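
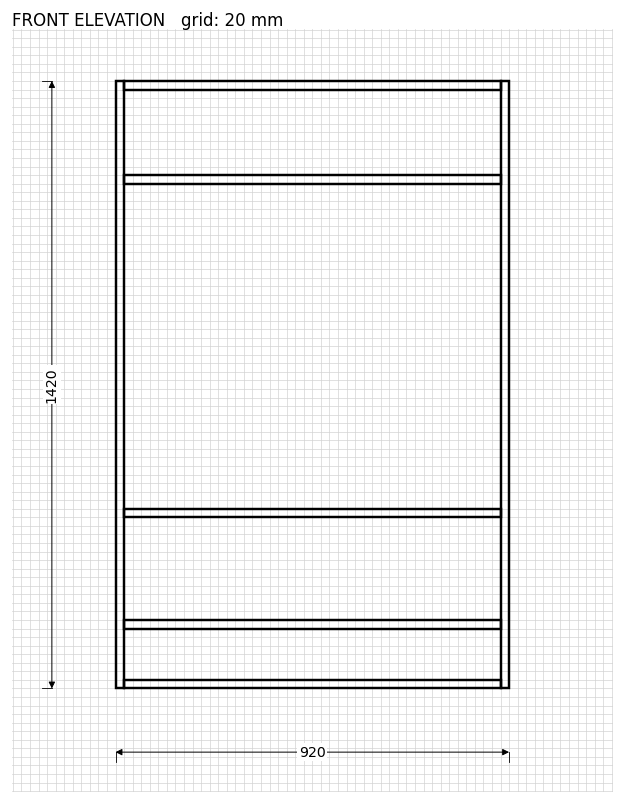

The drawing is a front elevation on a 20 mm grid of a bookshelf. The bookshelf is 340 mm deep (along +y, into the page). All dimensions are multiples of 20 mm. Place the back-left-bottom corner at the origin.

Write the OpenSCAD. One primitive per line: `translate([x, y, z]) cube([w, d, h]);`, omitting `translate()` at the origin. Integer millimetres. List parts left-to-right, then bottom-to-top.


cube([20, 340, 1420]);
translate([20, 0, 0]) cube([880, 340, 20]);
translate([20, 0, 140]) cube([880, 340, 20]);
translate([20, 0, 400]) cube([880, 340, 20]);
translate([20, 0, 1180]) cube([880, 340, 20]);
translate([20, 0, 1400]) cube([880, 340, 20]);
translate([900, 0, 0]) cube([20, 340, 1420]);


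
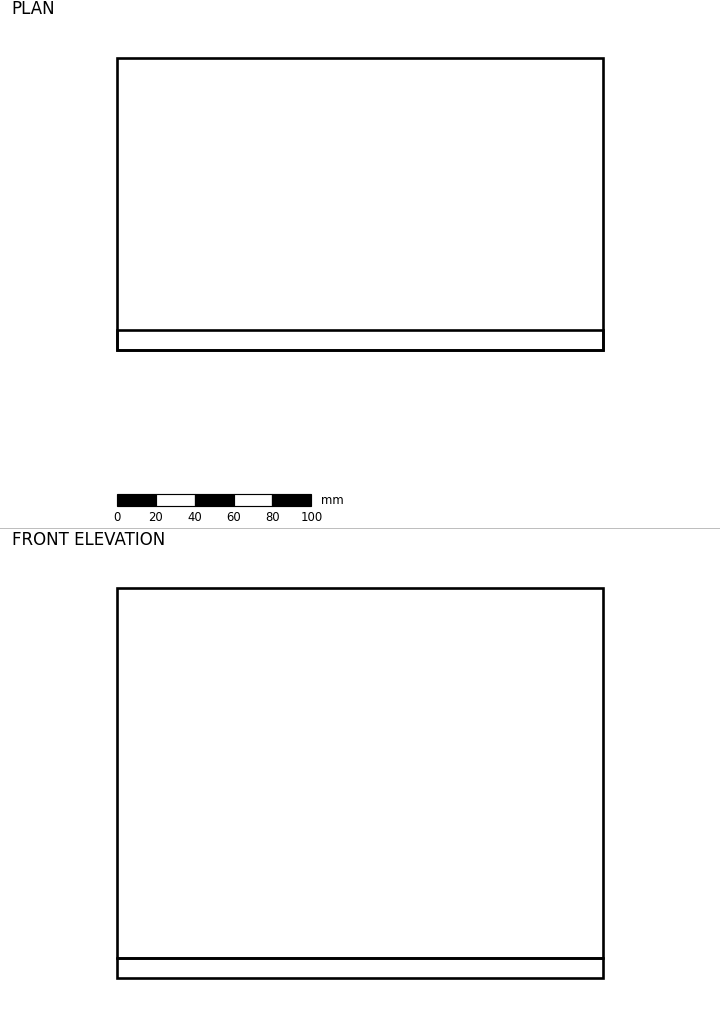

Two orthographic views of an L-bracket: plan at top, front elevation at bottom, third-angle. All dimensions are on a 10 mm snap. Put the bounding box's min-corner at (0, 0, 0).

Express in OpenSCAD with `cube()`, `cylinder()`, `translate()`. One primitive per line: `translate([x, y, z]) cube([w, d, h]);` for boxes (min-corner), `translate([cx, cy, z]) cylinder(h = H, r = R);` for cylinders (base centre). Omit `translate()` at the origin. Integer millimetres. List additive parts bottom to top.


cube([250, 150, 10]);
translate([0, 0, 10]) cube([250, 10, 190]);


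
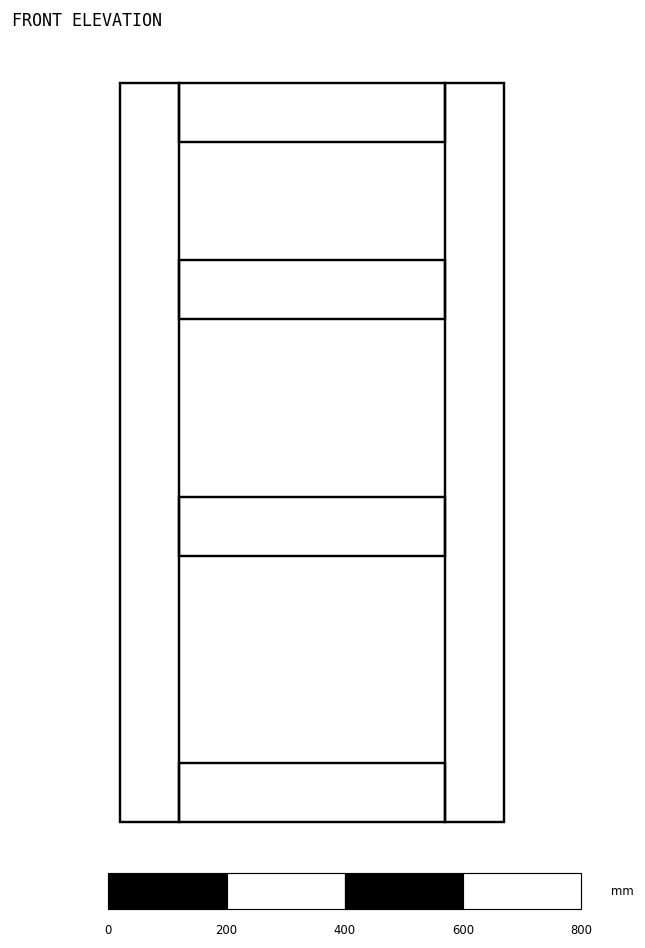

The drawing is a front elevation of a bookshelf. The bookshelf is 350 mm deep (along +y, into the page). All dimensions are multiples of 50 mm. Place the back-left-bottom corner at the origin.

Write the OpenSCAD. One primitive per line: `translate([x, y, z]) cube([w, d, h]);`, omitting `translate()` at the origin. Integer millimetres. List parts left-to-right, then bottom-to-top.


cube([100, 350, 1250]);
translate([100, 0, 0]) cube([450, 350, 100]);
translate([100, 0, 450]) cube([450, 350, 100]);
translate([100, 0, 850]) cube([450, 350, 100]);
translate([100, 0, 1150]) cube([450, 350, 100]);
translate([550, 0, 0]) cube([100, 350, 1250]);


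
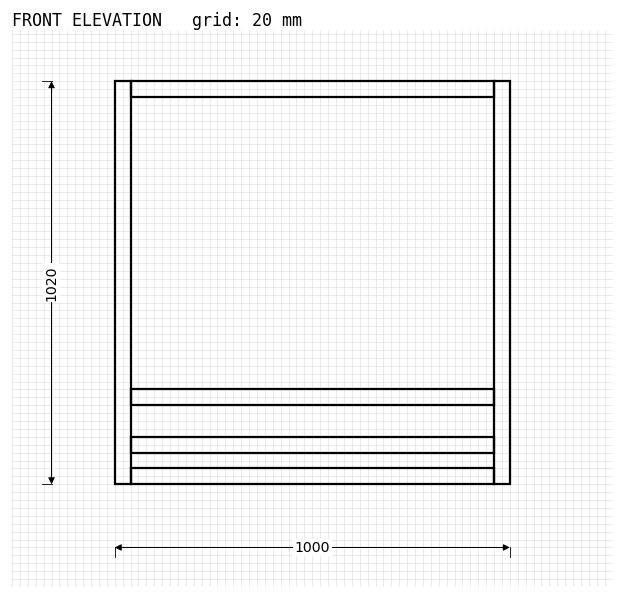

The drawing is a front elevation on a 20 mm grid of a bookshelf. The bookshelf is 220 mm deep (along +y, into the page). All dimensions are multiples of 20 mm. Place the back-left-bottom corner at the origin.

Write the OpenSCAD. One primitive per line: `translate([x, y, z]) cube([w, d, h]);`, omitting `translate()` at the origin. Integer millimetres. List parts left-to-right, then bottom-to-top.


cube([40, 220, 1020]);
translate([40, 0, 0]) cube([920, 220, 40]);
translate([40, 0, 80]) cube([920, 220, 40]);
translate([40, 0, 200]) cube([920, 220, 40]);
translate([40, 0, 980]) cube([920, 220, 40]);
translate([960, 0, 0]) cube([40, 220, 1020]);


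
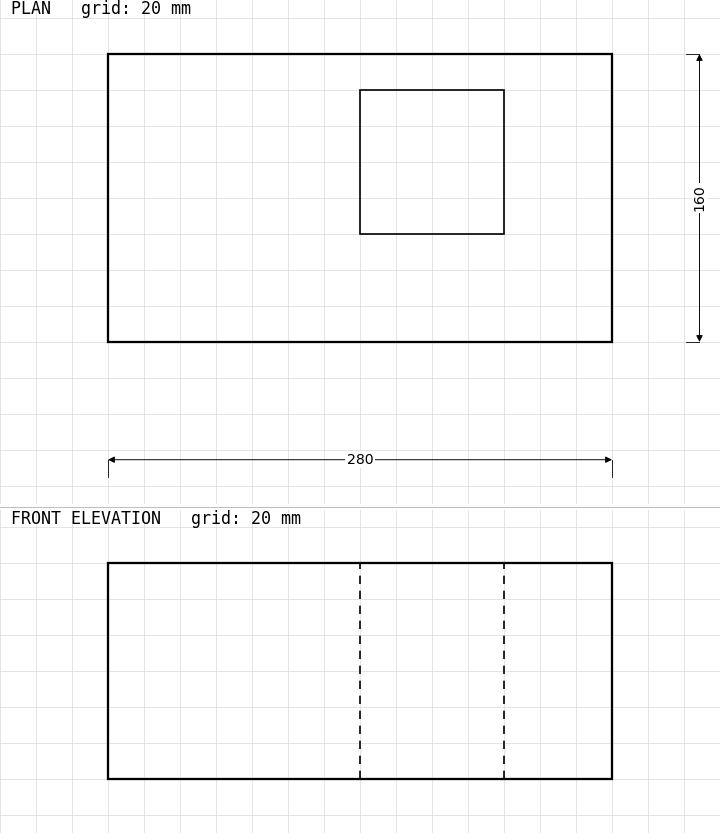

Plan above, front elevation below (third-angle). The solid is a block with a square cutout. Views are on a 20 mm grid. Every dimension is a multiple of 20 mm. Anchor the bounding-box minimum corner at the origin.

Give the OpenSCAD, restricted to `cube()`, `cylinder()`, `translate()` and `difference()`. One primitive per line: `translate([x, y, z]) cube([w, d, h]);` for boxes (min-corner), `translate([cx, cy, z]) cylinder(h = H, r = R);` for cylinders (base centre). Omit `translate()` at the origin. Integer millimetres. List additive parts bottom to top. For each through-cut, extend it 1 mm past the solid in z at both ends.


difference() {
  cube([280, 160, 120]);
  translate([140, 60, -1]) cube([80, 80, 122]);
}


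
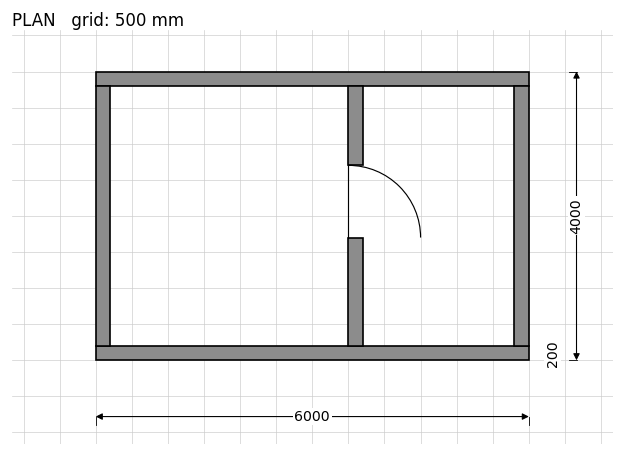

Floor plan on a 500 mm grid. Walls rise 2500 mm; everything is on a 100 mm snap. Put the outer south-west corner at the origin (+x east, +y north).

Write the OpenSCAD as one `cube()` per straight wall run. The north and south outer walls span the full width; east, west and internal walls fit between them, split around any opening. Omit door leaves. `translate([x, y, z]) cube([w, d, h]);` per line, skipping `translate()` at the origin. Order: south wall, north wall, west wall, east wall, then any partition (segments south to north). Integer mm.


cube([6000, 200, 2500]);
translate([0, 3800, 0]) cube([6000, 200, 2500]);
translate([0, 200, 0]) cube([200, 3600, 2500]);
translate([5800, 200, 0]) cube([200, 3600, 2500]);
translate([3500, 200, 0]) cube([200, 1500, 2500]);
translate([3500, 2700, 0]) cube([200, 1100, 2500]);


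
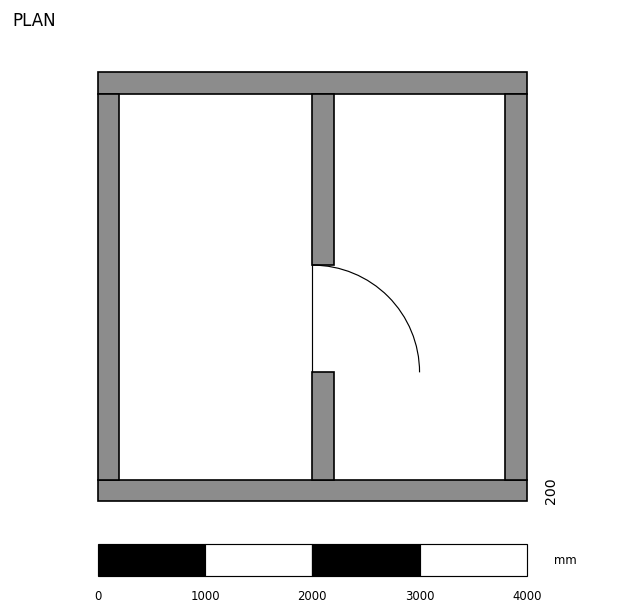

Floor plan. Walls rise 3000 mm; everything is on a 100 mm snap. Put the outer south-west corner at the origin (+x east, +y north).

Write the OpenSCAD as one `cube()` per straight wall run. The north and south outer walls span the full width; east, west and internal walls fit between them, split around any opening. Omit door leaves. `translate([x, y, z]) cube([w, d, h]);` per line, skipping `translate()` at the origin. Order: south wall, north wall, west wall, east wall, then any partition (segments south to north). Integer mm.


cube([4000, 200, 3000]);
translate([0, 3800, 0]) cube([4000, 200, 3000]);
translate([0, 200, 0]) cube([200, 3600, 3000]);
translate([3800, 200, 0]) cube([200, 3600, 3000]);
translate([2000, 200, 0]) cube([200, 1000, 3000]);
translate([2000, 2200, 0]) cube([200, 1600, 3000]);


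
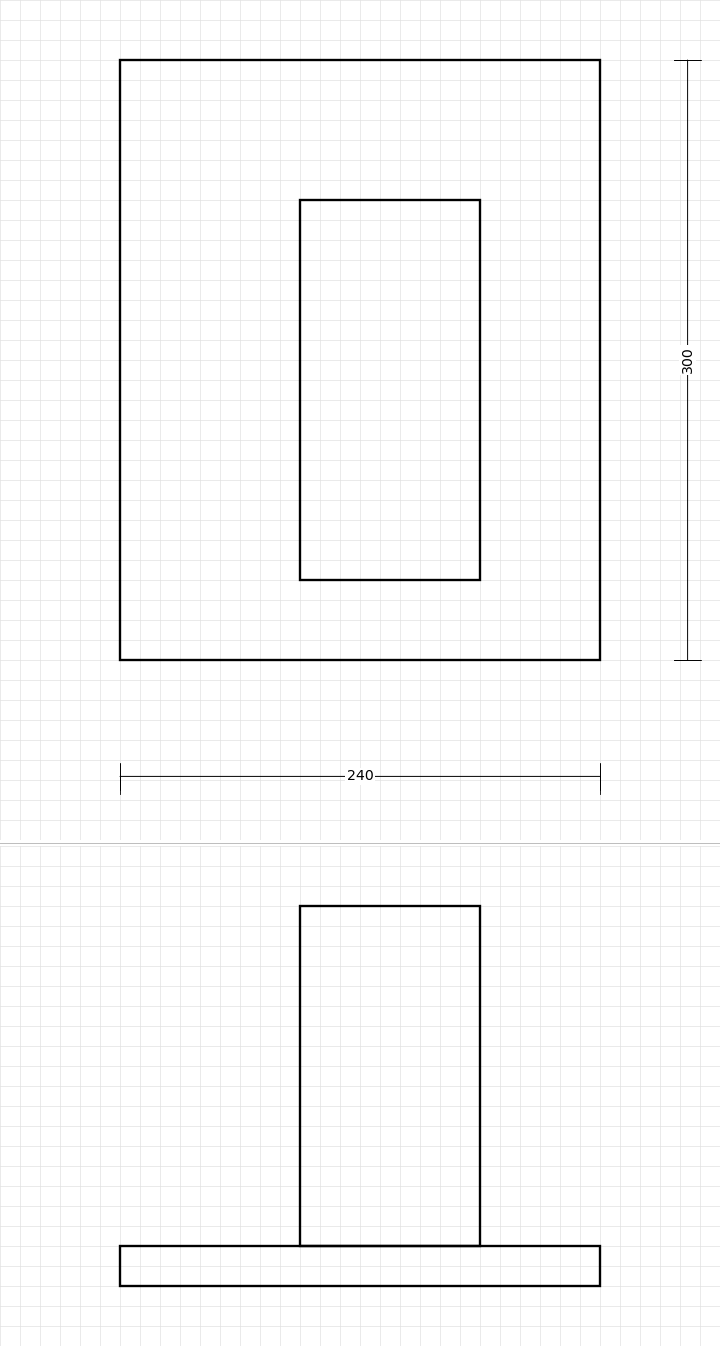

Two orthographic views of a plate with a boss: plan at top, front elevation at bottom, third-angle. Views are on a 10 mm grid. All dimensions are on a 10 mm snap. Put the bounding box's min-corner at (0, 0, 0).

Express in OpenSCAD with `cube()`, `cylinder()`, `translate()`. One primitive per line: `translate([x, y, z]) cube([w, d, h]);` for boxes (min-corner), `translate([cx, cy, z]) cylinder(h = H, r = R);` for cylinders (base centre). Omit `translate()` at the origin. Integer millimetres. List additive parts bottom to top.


cube([240, 300, 20]);
translate([90, 40, 20]) cube([90, 190, 170]);


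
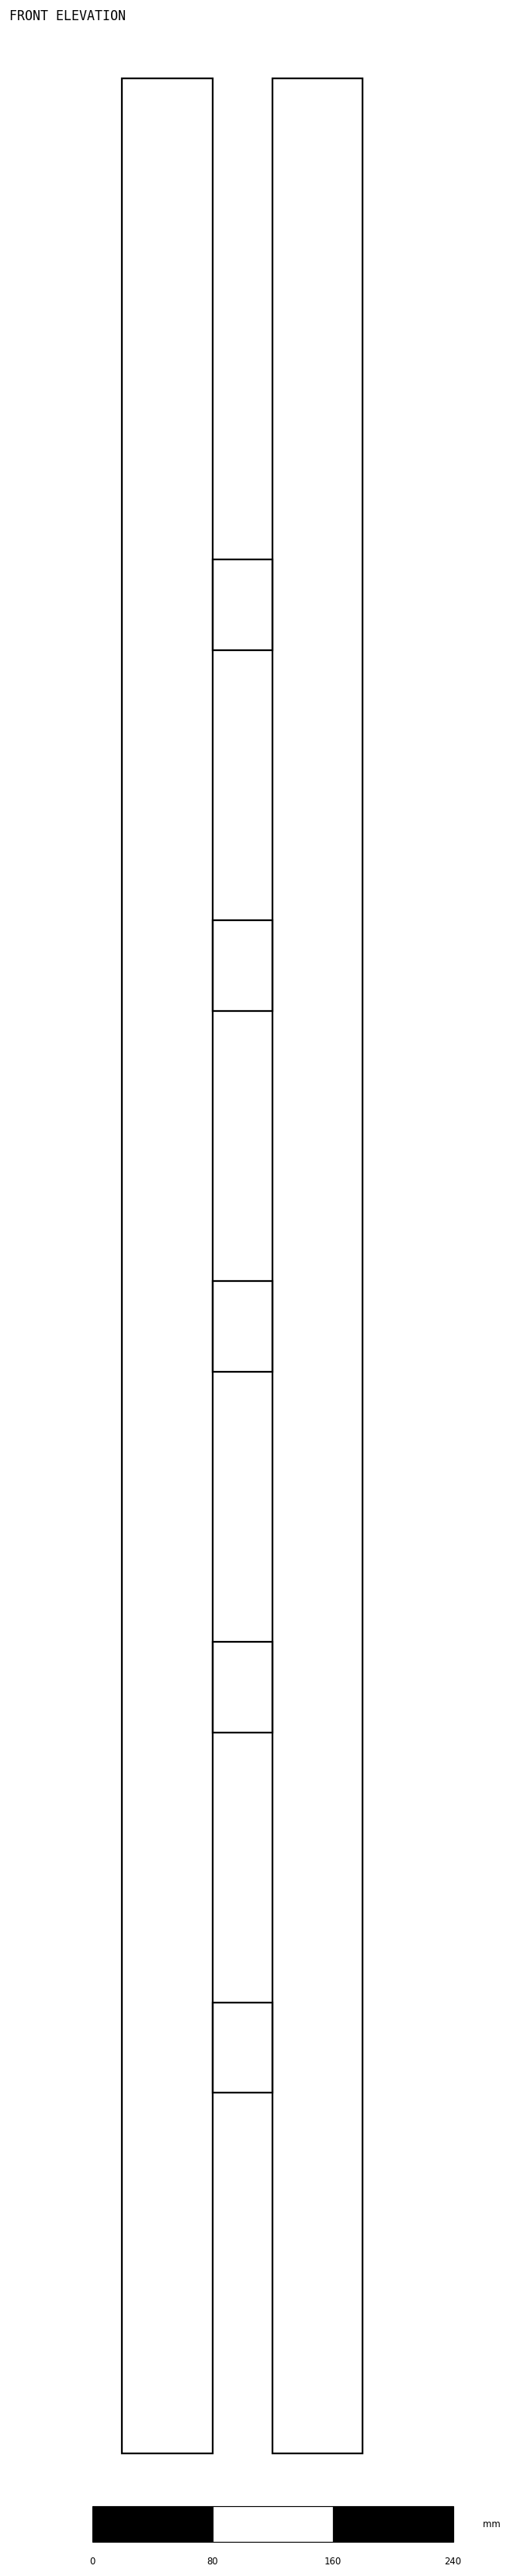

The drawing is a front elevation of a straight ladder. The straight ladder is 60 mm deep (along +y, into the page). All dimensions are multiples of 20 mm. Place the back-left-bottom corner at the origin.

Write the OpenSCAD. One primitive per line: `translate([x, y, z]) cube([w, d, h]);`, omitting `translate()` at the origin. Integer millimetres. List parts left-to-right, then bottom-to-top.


cube([60, 60, 1580]);
translate([60, 0, 240]) cube([40, 60, 60]);
translate([60, 0, 480]) cube([40, 60, 60]);
translate([60, 0, 720]) cube([40, 60, 60]);
translate([60, 0, 960]) cube([40, 60, 60]);
translate([60, 0, 1200]) cube([40, 60, 60]);
translate([100, 0, 0]) cube([60, 60, 1580]);


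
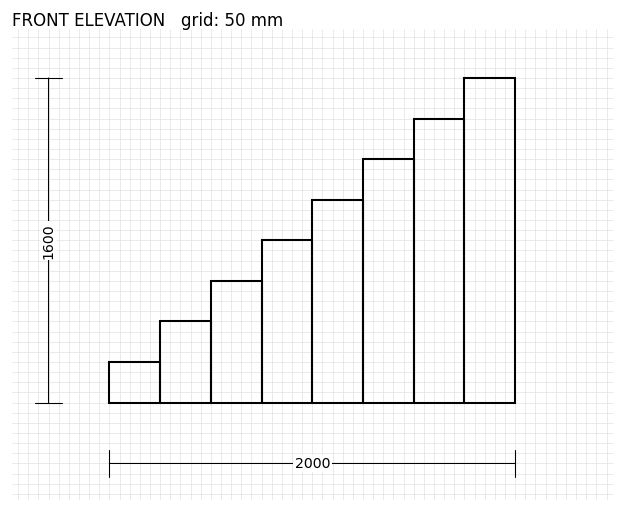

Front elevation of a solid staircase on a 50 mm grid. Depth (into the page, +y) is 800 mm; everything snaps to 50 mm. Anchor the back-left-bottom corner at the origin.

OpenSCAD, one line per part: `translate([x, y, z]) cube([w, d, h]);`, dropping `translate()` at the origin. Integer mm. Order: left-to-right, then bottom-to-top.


cube([250, 800, 200]);
translate([250, 0, 0]) cube([250, 800, 400]);
translate([500, 0, 0]) cube([250, 800, 600]);
translate([750, 0, 0]) cube([250, 800, 800]);
translate([1000, 0, 0]) cube([250, 800, 1000]);
translate([1250, 0, 0]) cube([250, 800, 1200]);
translate([1500, 0, 0]) cube([250, 800, 1400]);
translate([1750, 0, 0]) cube([250, 800, 1600]);


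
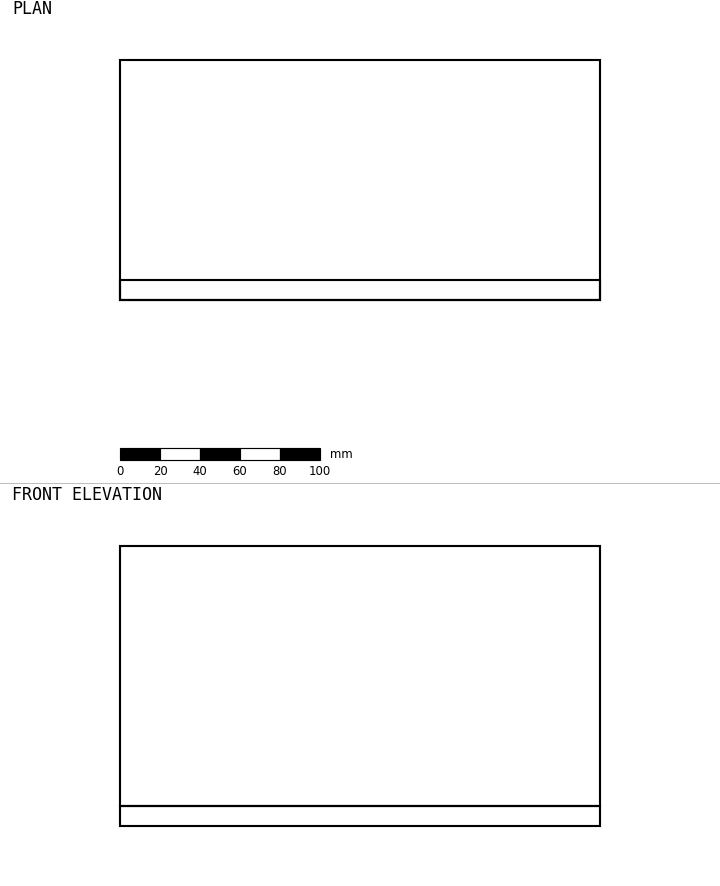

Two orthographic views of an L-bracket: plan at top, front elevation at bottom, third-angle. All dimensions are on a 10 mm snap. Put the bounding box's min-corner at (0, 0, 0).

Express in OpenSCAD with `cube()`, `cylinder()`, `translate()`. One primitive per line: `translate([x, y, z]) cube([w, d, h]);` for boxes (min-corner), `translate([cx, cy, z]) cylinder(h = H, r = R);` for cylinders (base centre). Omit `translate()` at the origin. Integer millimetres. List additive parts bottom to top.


cube([240, 120, 10]);
translate([0, 0, 10]) cube([240, 10, 130]);


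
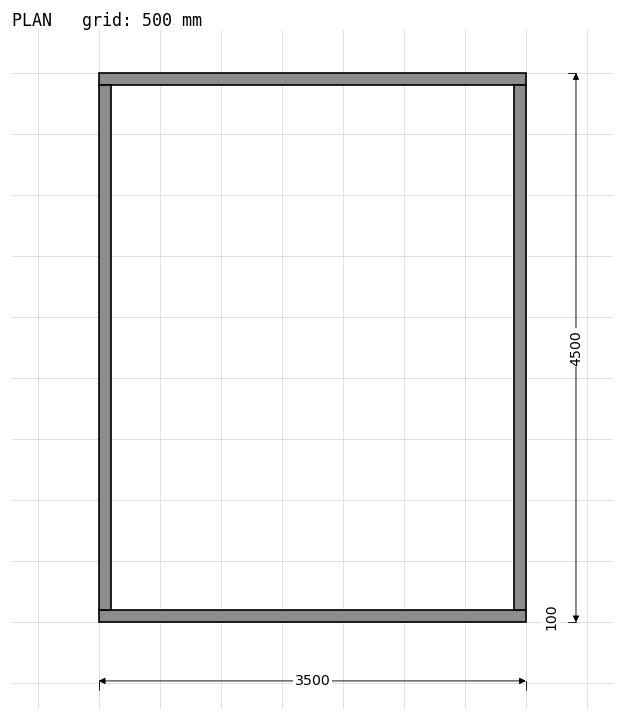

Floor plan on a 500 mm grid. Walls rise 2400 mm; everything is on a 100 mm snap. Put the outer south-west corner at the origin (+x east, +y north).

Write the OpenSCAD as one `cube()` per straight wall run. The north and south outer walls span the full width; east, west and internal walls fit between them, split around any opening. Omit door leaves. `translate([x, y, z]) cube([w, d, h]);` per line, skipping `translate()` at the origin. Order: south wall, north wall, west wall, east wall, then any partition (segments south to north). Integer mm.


cube([3500, 100, 2400]);
translate([0, 4400, 0]) cube([3500, 100, 2400]);
translate([0, 100, 0]) cube([100, 4300, 2400]);
translate([3400, 100, 0]) cube([100, 4300, 2400]);


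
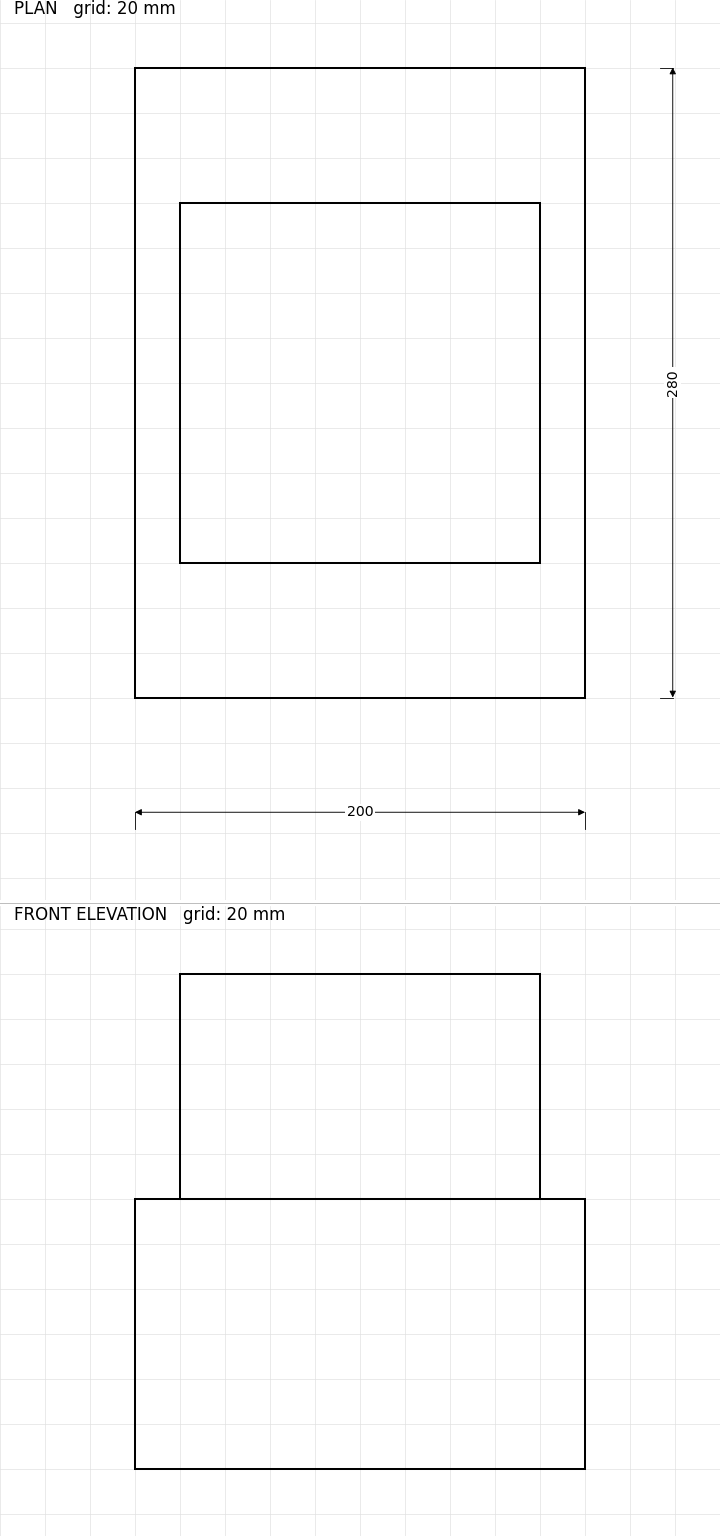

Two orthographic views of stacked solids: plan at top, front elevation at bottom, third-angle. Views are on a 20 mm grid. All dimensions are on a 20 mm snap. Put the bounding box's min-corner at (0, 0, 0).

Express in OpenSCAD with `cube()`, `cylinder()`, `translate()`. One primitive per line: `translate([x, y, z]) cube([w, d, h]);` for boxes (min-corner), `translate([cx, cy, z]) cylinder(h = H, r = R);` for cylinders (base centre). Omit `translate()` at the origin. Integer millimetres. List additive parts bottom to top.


cube([200, 280, 120]);
translate([20, 60, 120]) cube([160, 160, 100]);


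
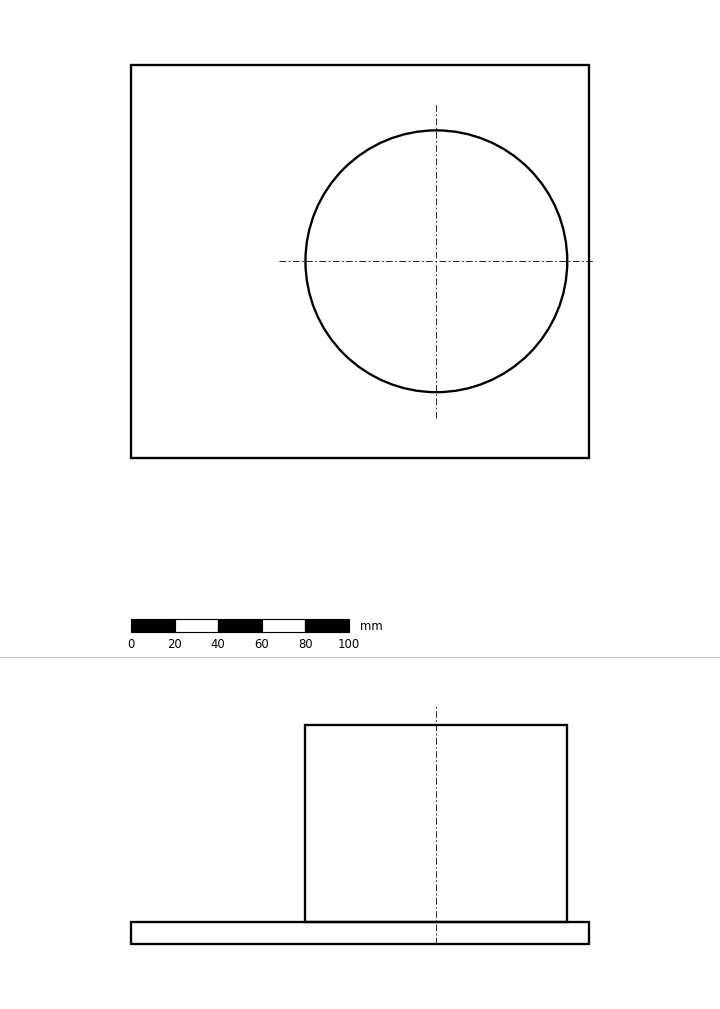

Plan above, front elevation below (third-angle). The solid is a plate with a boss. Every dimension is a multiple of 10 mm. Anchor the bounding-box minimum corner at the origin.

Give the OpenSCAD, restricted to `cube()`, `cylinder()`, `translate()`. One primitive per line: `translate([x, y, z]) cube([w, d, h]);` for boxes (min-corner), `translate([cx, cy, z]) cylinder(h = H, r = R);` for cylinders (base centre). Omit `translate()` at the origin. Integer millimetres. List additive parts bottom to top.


cube([210, 180, 10]);
translate([140, 90, 10]) cylinder(h = 90, r = 60);


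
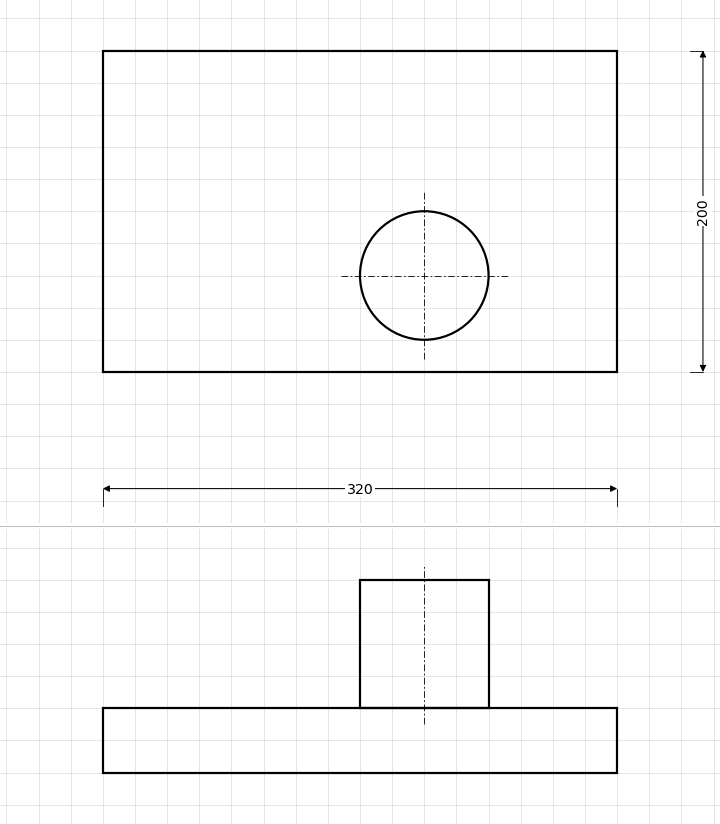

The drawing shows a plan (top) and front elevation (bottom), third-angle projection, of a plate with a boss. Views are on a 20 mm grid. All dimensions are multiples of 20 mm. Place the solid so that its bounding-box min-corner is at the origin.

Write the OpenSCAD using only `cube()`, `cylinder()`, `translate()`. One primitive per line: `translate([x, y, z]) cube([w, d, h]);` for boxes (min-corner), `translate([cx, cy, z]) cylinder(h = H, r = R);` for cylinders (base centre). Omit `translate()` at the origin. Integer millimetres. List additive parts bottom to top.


cube([320, 200, 40]);
translate([200, 60, 40]) cylinder(h = 80, r = 40);


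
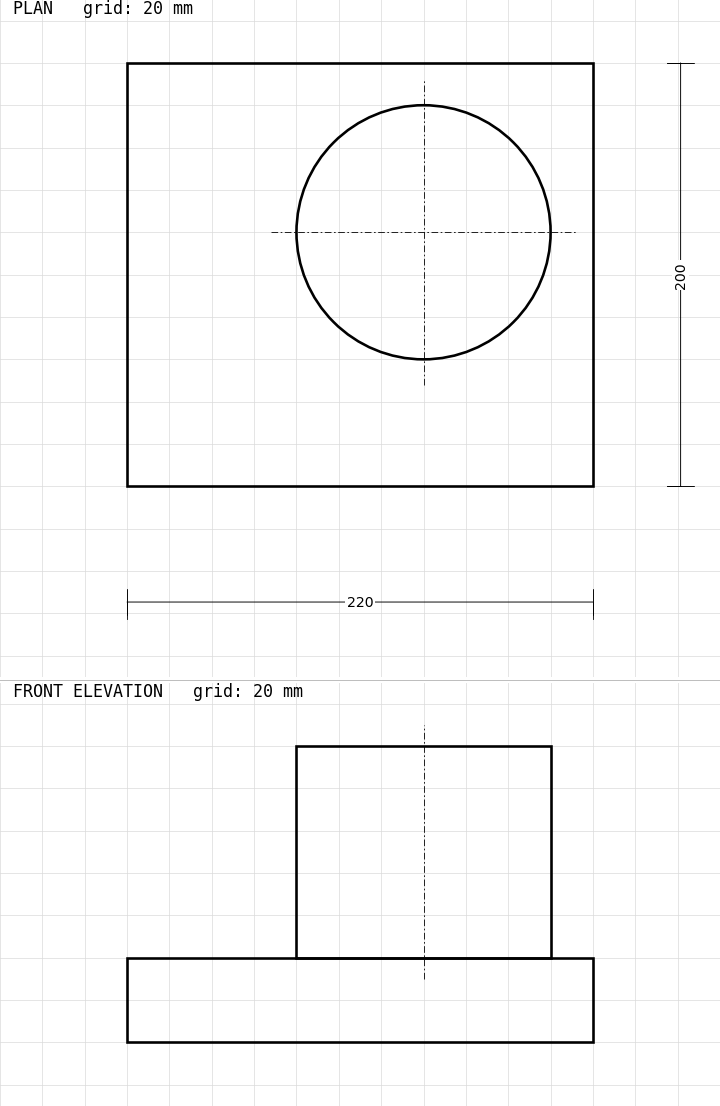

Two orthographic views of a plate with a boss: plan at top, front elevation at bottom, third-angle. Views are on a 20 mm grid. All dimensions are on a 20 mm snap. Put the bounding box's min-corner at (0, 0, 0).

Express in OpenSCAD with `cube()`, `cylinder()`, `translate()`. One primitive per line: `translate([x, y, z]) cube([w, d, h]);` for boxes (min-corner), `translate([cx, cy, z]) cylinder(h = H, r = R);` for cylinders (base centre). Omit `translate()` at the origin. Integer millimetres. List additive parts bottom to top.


cube([220, 200, 40]);
translate([140, 120, 40]) cylinder(h = 100, r = 60);


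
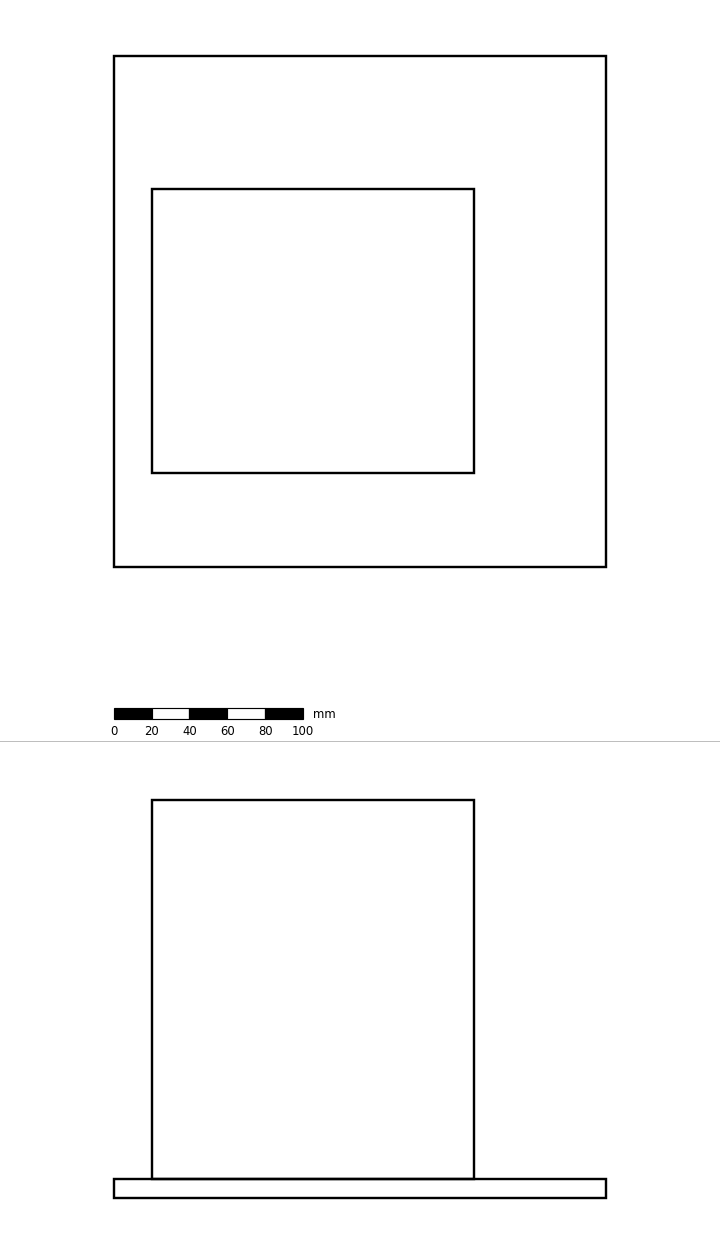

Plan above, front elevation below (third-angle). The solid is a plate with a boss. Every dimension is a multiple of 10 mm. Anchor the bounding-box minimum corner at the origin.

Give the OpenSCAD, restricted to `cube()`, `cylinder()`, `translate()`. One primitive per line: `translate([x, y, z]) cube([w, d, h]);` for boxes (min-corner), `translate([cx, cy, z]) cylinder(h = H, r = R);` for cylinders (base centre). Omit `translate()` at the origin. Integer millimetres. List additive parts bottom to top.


cube([260, 270, 10]);
translate([20, 50, 10]) cube([170, 150, 200]);


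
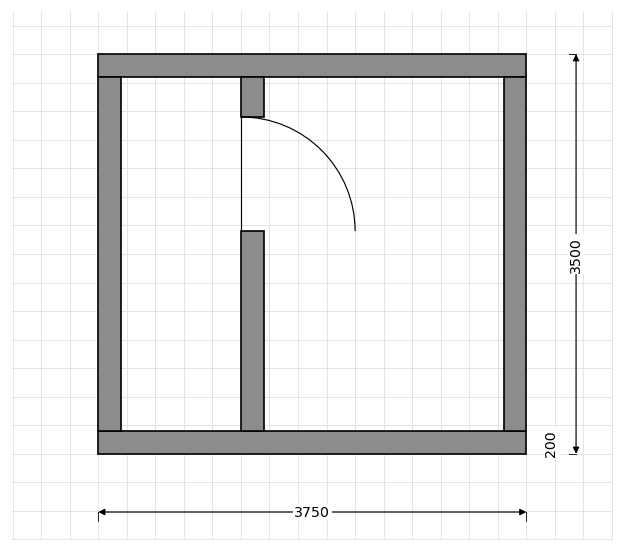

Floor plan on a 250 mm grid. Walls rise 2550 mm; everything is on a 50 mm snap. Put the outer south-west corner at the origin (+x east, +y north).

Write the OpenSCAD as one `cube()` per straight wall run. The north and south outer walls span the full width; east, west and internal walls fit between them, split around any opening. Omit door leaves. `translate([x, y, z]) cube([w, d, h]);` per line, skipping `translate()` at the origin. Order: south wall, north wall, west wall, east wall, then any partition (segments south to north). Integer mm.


cube([3750, 200, 2550]);
translate([0, 3300, 0]) cube([3750, 200, 2550]);
translate([0, 200, 0]) cube([200, 3100, 2550]);
translate([3550, 200, 0]) cube([200, 3100, 2550]);
translate([1250, 200, 0]) cube([200, 1750, 2550]);
translate([1250, 2950, 0]) cube([200, 350, 2550]);


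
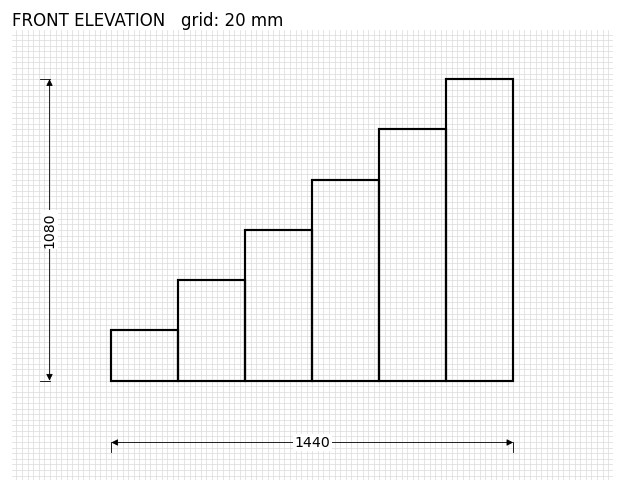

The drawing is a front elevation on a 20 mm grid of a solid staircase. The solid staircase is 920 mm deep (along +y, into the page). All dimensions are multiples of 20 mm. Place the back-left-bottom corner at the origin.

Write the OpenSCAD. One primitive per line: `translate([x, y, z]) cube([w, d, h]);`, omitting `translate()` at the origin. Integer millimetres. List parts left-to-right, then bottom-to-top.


cube([240, 920, 180]);
translate([240, 0, 0]) cube([240, 920, 360]);
translate([480, 0, 0]) cube([240, 920, 540]);
translate([720, 0, 0]) cube([240, 920, 720]);
translate([960, 0, 0]) cube([240, 920, 900]);
translate([1200, 0, 0]) cube([240, 920, 1080]);


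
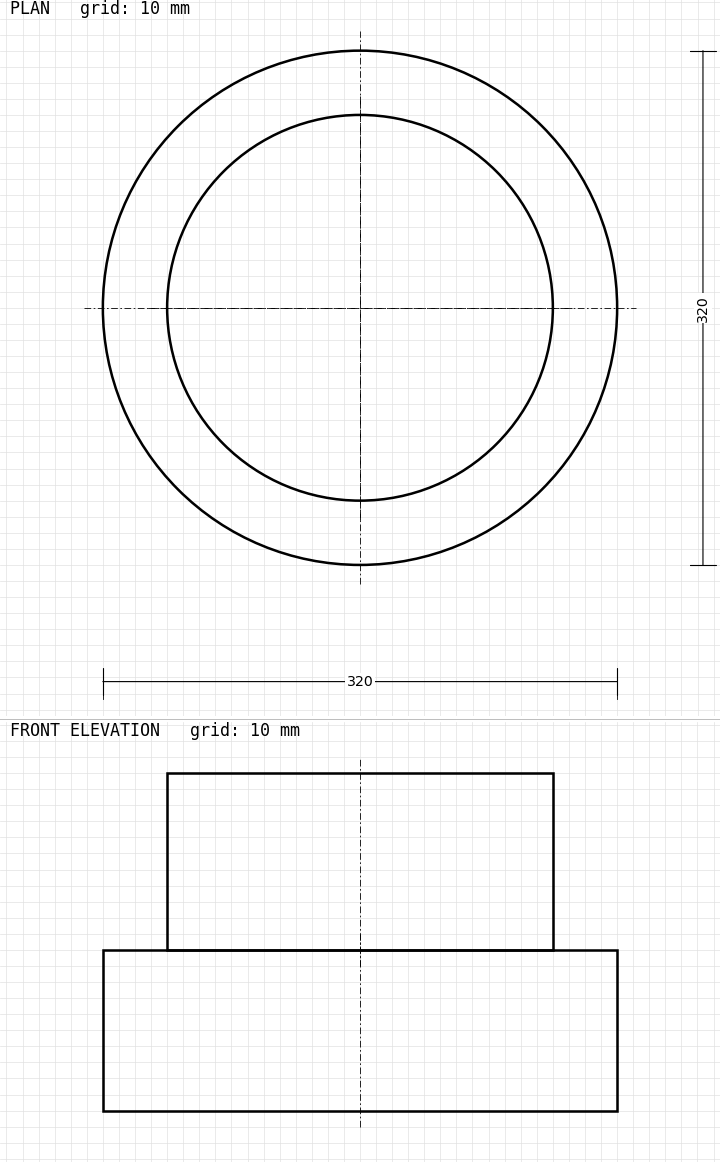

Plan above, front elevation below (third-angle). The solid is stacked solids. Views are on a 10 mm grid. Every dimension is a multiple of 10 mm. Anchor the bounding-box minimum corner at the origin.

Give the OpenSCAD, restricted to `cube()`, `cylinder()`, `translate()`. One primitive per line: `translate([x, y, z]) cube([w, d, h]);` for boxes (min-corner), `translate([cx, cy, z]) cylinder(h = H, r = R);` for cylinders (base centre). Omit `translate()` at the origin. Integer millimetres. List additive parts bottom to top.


translate([160, 160, 0]) cylinder(h = 100, r = 160);
translate([160, 160, 100]) cylinder(h = 110, r = 120);


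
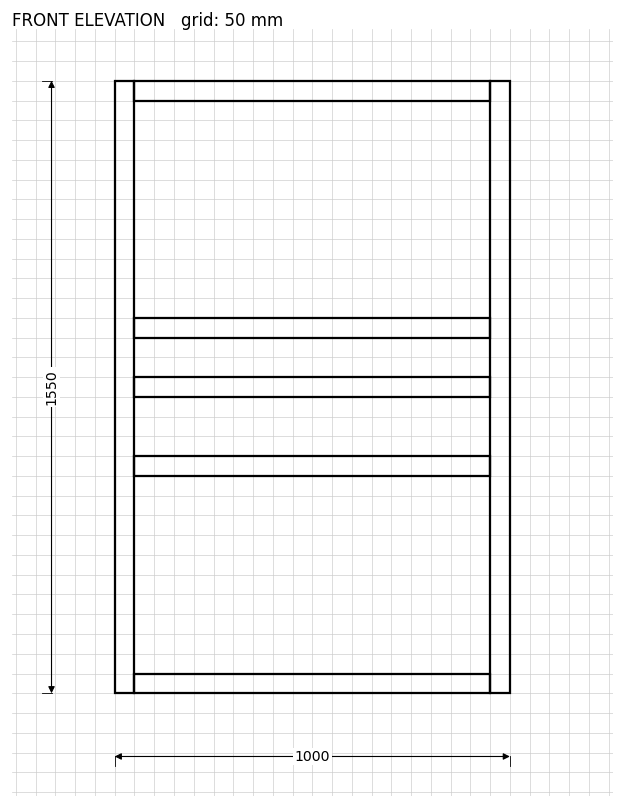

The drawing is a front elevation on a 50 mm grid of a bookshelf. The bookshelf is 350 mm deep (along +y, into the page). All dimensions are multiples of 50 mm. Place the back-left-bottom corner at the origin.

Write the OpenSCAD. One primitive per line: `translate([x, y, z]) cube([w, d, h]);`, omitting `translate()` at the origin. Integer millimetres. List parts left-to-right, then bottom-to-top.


cube([50, 350, 1550]);
translate([50, 0, 0]) cube([900, 350, 50]);
translate([50, 0, 550]) cube([900, 350, 50]);
translate([50, 0, 750]) cube([900, 350, 50]);
translate([50, 0, 900]) cube([900, 350, 50]);
translate([50, 0, 1500]) cube([900, 350, 50]);
translate([950, 0, 0]) cube([50, 350, 1550]);


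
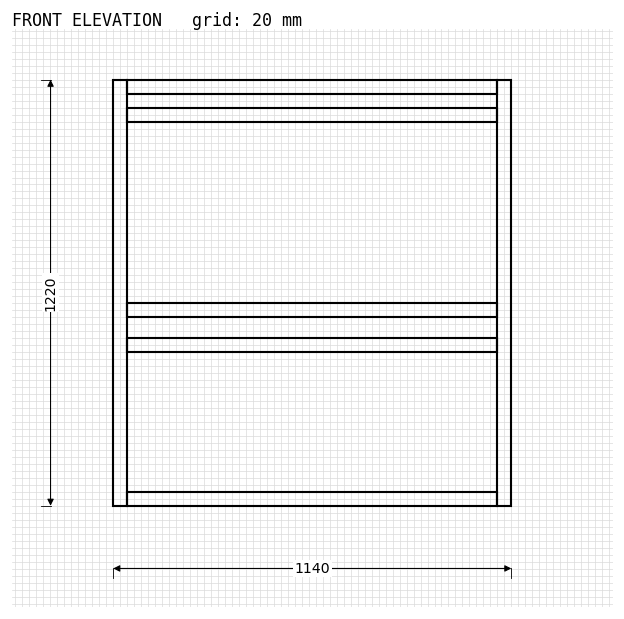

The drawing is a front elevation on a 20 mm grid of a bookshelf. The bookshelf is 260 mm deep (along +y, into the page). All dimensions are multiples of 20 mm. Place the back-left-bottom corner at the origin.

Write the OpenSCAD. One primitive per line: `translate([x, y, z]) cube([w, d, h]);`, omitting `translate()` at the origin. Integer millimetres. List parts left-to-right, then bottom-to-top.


cube([40, 260, 1220]);
translate([40, 0, 0]) cube([1060, 260, 40]);
translate([40, 0, 440]) cube([1060, 260, 40]);
translate([40, 0, 540]) cube([1060, 260, 40]);
translate([40, 0, 1100]) cube([1060, 260, 40]);
translate([40, 0, 1180]) cube([1060, 260, 40]);
translate([1100, 0, 0]) cube([40, 260, 1220]);


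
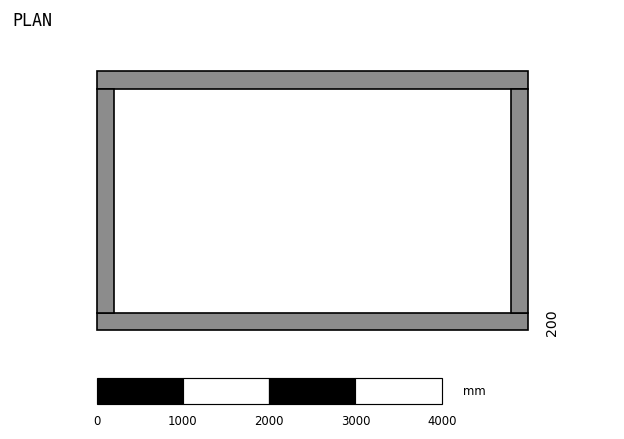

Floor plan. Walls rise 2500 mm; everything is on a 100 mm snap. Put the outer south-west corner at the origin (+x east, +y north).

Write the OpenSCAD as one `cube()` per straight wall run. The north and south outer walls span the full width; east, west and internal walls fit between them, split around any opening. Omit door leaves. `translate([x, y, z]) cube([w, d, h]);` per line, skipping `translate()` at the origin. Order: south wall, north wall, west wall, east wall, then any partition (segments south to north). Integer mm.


cube([5000, 200, 2500]);
translate([0, 2800, 0]) cube([5000, 200, 2500]);
translate([0, 200, 0]) cube([200, 2600, 2500]);
translate([4800, 200, 0]) cube([200, 2600, 2500]);


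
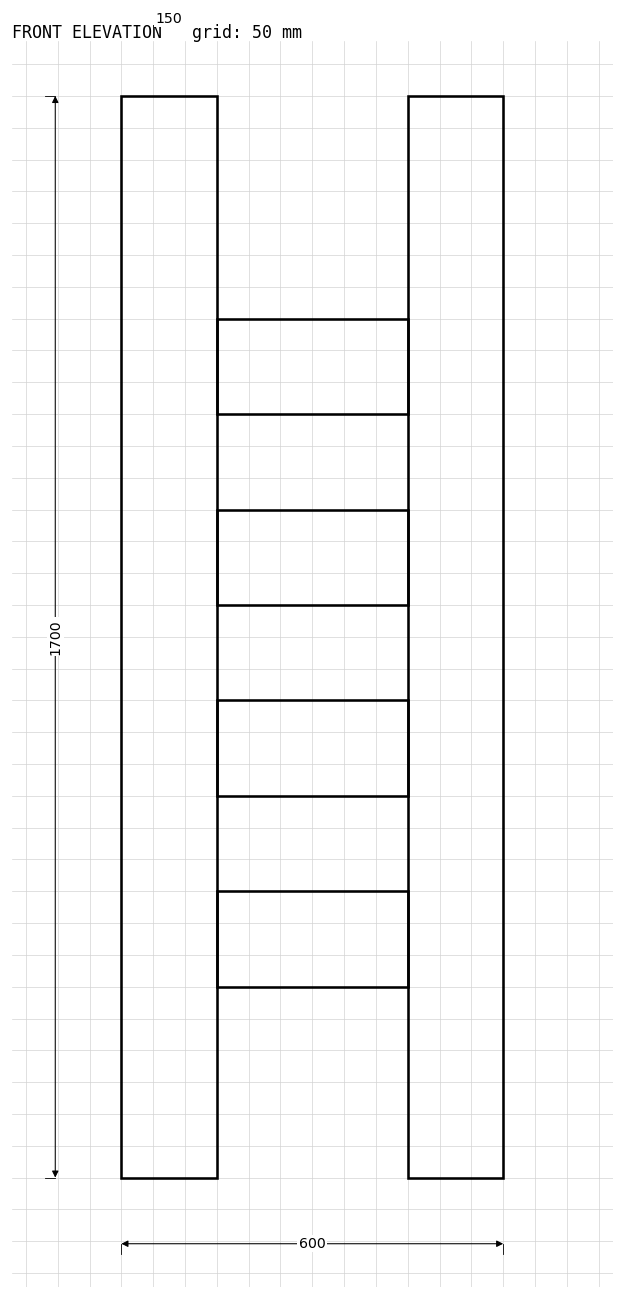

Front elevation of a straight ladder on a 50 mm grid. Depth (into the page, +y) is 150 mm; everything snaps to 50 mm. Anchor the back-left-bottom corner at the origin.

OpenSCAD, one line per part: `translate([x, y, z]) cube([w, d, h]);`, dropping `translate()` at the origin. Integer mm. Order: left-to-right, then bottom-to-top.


cube([150, 150, 1700]);
translate([150, 0, 300]) cube([300, 150, 150]);
translate([150, 0, 600]) cube([300, 150, 150]);
translate([150, 0, 900]) cube([300, 150, 150]);
translate([150, 0, 1200]) cube([300, 150, 150]);
translate([450, 0, 0]) cube([150, 150, 1700]);


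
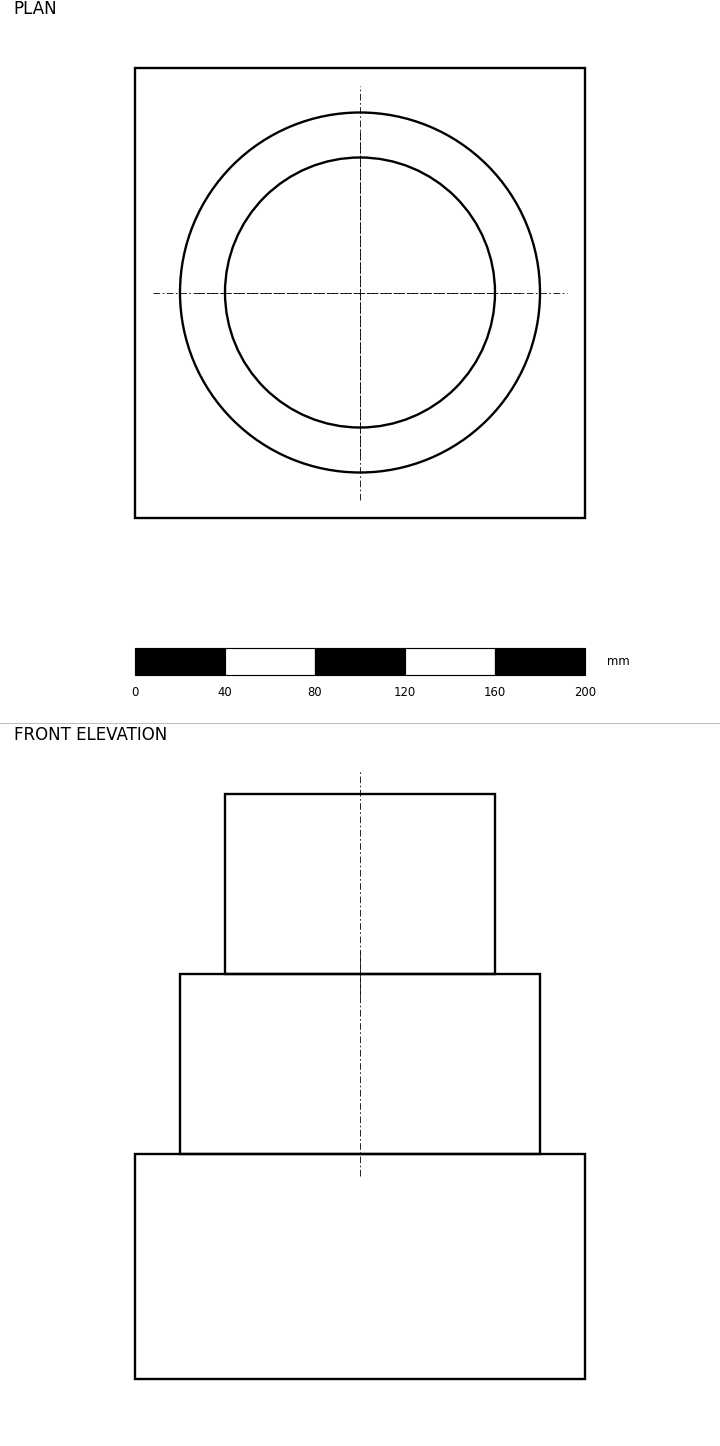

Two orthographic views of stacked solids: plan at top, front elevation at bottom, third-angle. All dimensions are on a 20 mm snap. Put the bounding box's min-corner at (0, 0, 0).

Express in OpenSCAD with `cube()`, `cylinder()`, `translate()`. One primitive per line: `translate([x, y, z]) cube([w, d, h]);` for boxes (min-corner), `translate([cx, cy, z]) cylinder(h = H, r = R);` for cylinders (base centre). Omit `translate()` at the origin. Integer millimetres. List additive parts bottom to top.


cube([200, 200, 100]);
translate([100, 100, 100]) cylinder(h = 80, r = 80);
translate([100, 100, 180]) cylinder(h = 80, r = 60);


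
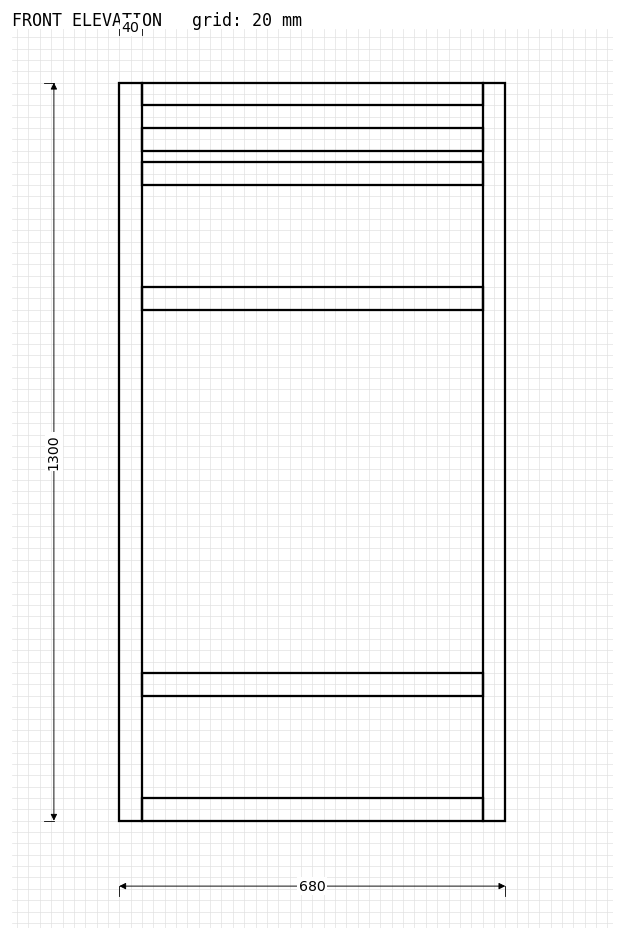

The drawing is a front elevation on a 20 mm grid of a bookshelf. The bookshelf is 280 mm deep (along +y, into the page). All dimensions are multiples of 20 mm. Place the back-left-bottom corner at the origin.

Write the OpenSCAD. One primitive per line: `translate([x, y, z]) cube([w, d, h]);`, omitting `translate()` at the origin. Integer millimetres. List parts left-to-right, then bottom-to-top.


cube([40, 280, 1300]);
translate([40, 0, 0]) cube([600, 280, 40]);
translate([40, 0, 220]) cube([600, 280, 40]);
translate([40, 0, 900]) cube([600, 280, 40]);
translate([40, 0, 1120]) cube([600, 280, 40]);
translate([40, 0, 1180]) cube([600, 280, 40]);
translate([40, 0, 1260]) cube([600, 280, 40]);
translate([640, 0, 0]) cube([40, 280, 1300]);


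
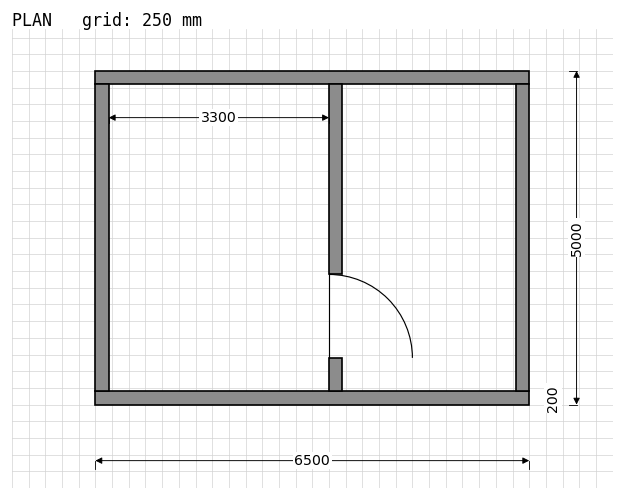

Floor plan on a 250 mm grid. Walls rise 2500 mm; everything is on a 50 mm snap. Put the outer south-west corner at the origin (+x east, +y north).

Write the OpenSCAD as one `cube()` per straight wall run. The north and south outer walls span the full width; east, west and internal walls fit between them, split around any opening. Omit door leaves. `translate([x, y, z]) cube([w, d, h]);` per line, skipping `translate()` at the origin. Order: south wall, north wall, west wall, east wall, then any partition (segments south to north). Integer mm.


cube([6500, 200, 2500]);
translate([0, 4800, 0]) cube([6500, 200, 2500]);
translate([0, 200, 0]) cube([200, 4600, 2500]);
translate([6300, 200, 0]) cube([200, 4600, 2500]);
translate([3500, 200, 0]) cube([200, 500, 2500]);
translate([3500, 1950, 0]) cube([200, 2850, 2500]);


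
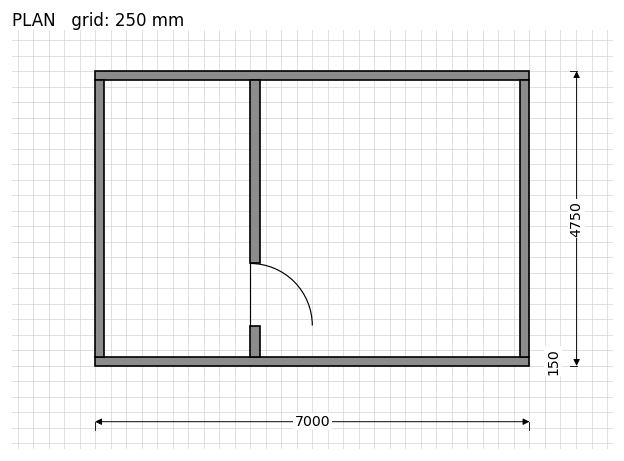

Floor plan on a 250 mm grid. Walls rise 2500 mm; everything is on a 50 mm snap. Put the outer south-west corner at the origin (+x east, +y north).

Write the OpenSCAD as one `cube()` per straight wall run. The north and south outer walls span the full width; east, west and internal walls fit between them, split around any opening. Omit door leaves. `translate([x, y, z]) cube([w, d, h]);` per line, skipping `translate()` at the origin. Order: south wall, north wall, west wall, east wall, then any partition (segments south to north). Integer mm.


cube([7000, 150, 2500]);
translate([0, 4600, 0]) cube([7000, 150, 2500]);
translate([0, 150, 0]) cube([150, 4450, 2500]);
translate([6850, 150, 0]) cube([150, 4450, 2500]);
translate([2500, 150, 0]) cube([150, 500, 2500]);
translate([2500, 1650, 0]) cube([150, 2950, 2500]);


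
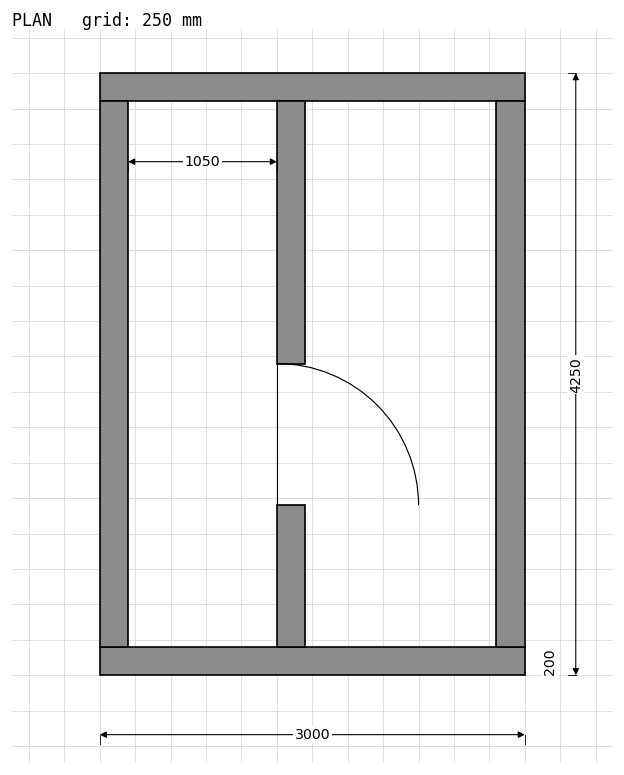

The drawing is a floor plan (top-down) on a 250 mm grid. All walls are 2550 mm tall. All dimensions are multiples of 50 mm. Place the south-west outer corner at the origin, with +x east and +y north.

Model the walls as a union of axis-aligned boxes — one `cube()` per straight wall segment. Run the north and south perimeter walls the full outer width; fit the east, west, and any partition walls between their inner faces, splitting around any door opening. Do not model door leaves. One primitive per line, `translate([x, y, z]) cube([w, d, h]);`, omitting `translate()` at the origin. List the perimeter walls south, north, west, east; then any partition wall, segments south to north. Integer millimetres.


cube([3000, 200, 2550]);
translate([0, 4050, 0]) cube([3000, 200, 2550]);
translate([0, 200, 0]) cube([200, 3850, 2550]);
translate([2800, 200, 0]) cube([200, 3850, 2550]);
translate([1250, 200, 0]) cube([200, 1000, 2550]);
translate([1250, 2200, 0]) cube([200, 1850, 2550]);


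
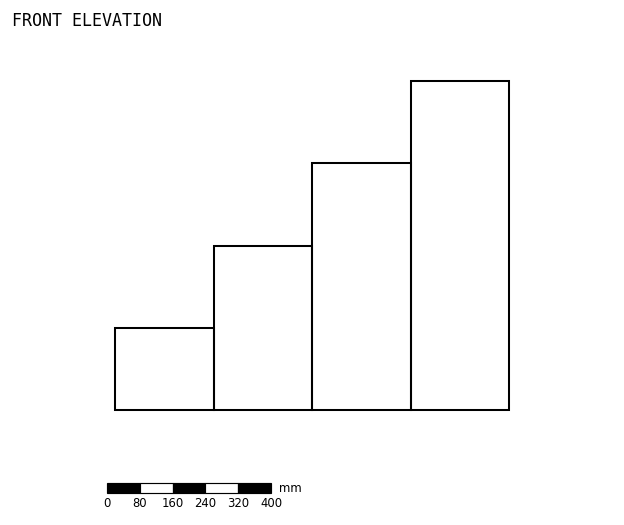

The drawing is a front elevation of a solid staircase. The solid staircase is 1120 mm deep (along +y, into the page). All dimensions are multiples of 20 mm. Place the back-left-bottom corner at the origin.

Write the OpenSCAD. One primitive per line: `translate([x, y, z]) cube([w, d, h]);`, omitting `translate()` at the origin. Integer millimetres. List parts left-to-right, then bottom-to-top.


cube([240, 1120, 200]);
translate([240, 0, 0]) cube([240, 1120, 400]);
translate([480, 0, 0]) cube([240, 1120, 600]);
translate([720, 0, 0]) cube([240, 1120, 800]);


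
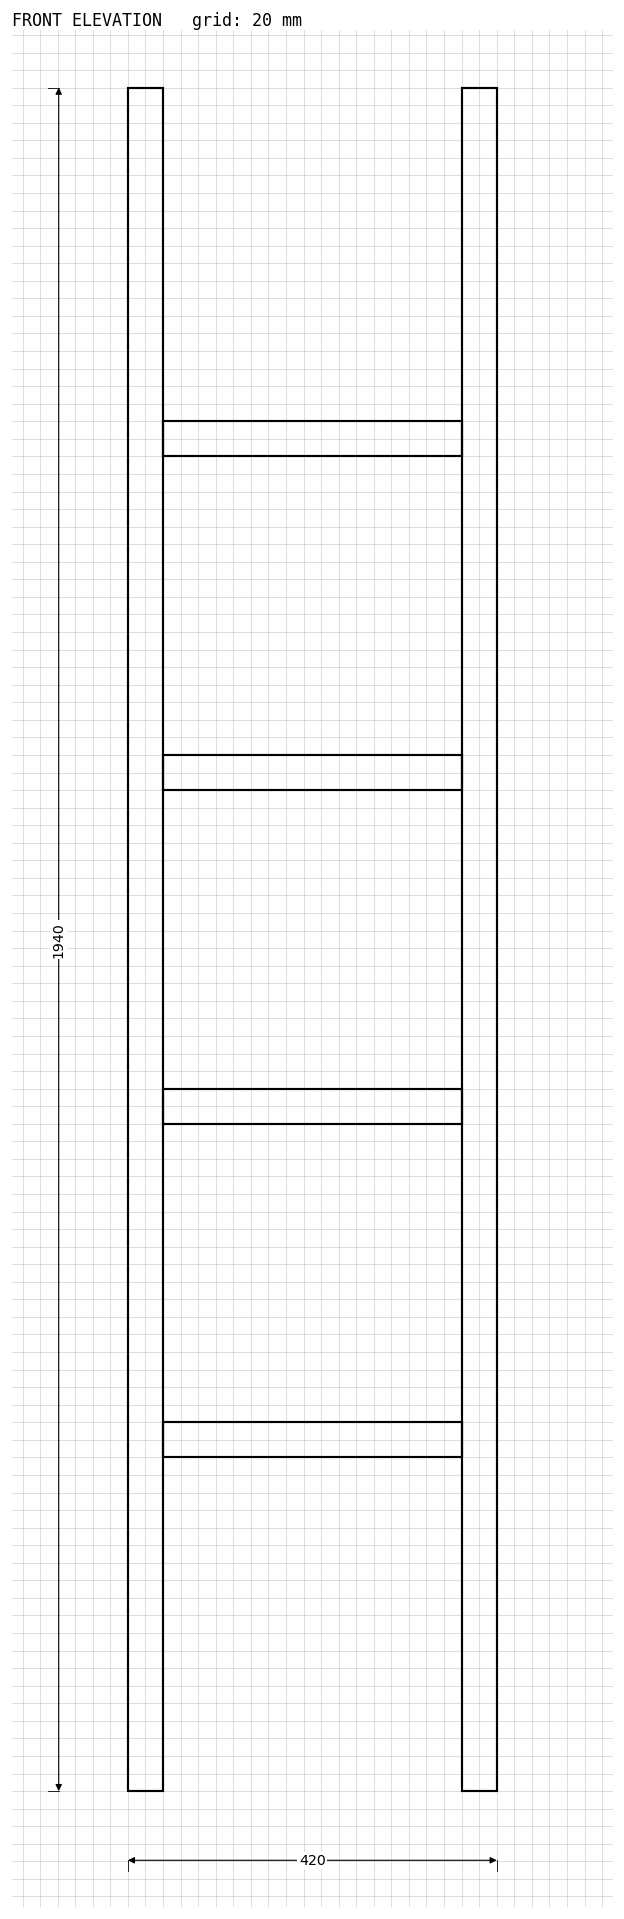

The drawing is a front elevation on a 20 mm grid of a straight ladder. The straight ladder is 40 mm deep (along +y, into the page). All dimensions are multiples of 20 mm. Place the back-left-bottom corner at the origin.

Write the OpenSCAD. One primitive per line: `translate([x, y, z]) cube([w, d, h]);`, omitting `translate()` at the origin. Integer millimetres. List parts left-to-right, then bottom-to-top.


cube([40, 40, 1940]);
translate([40, 0, 380]) cube([340, 40, 40]);
translate([40, 0, 760]) cube([340, 40, 40]);
translate([40, 0, 1140]) cube([340, 40, 40]);
translate([40, 0, 1520]) cube([340, 40, 40]);
translate([380, 0, 0]) cube([40, 40, 1940]);


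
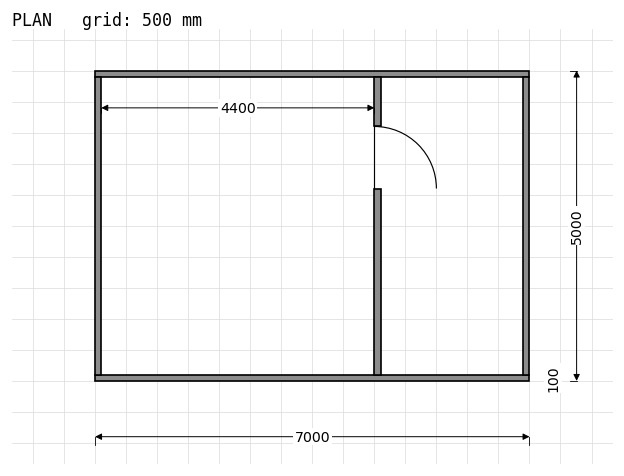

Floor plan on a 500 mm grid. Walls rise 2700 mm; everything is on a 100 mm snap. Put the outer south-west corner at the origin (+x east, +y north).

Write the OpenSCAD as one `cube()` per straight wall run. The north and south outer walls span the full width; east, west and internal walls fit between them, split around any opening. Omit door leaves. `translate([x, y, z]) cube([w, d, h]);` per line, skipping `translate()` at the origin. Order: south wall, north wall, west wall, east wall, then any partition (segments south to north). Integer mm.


cube([7000, 100, 2700]);
translate([0, 4900, 0]) cube([7000, 100, 2700]);
translate([0, 100, 0]) cube([100, 4800, 2700]);
translate([6900, 100, 0]) cube([100, 4800, 2700]);
translate([4500, 100, 0]) cube([100, 3000, 2700]);
translate([4500, 4100, 0]) cube([100, 800, 2700]);


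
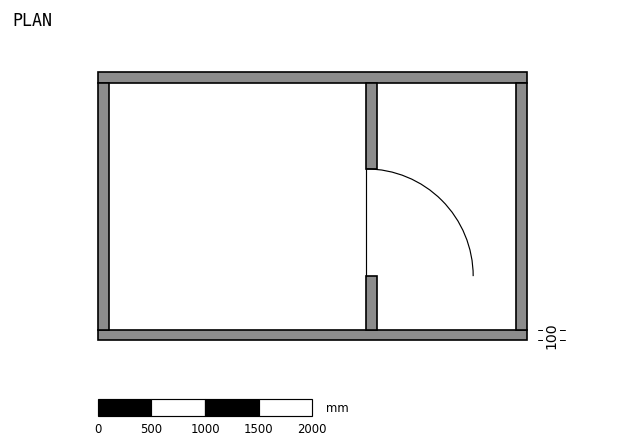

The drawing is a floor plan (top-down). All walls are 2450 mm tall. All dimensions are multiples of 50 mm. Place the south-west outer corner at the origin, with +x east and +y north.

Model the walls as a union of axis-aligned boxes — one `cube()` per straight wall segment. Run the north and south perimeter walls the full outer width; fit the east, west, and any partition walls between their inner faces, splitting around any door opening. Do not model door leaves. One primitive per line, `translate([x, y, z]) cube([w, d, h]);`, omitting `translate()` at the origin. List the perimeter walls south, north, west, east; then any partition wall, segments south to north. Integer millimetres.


cube([4000, 100, 2450]);
translate([0, 2400, 0]) cube([4000, 100, 2450]);
translate([0, 100, 0]) cube([100, 2300, 2450]);
translate([3900, 100, 0]) cube([100, 2300, 2450]);
translate([2500, 100, 0]) cube([100, 500, 2450]);
translate([2500, 1600, 0]) cube([100, 800, 2450]);


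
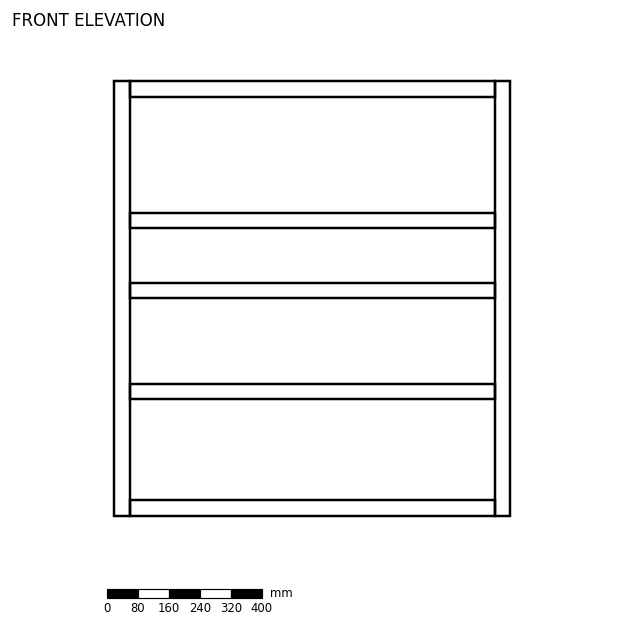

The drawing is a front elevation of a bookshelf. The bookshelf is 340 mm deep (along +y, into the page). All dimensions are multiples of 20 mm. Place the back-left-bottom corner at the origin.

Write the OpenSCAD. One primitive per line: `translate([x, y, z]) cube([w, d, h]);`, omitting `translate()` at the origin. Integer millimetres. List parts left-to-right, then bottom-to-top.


cube([40, 340, 1120]);
translate([40, 0, 0]) cube([940, 340, 40]);
translate([40, 0, 300]) cube([940, 340, 40]);
translate([40, 0, 560]) cube([940, 340, 40]);
translate([40, 0, 740]) cube([940, 340, 40]);
translate([40, 0, 1080]) cube([940, 340, 40]);
translate([980, 0, 0]) cube([40, 340, 1120]);


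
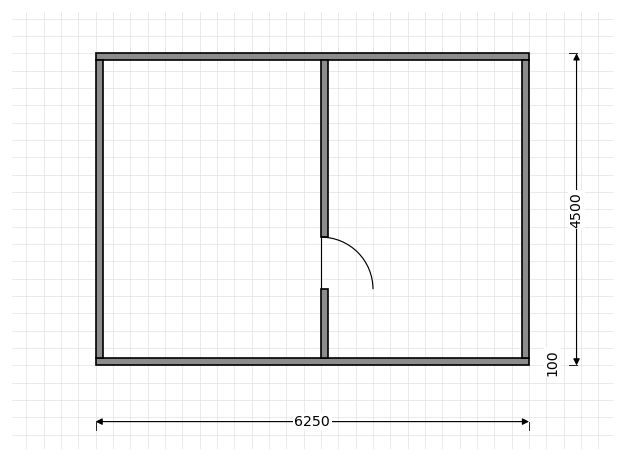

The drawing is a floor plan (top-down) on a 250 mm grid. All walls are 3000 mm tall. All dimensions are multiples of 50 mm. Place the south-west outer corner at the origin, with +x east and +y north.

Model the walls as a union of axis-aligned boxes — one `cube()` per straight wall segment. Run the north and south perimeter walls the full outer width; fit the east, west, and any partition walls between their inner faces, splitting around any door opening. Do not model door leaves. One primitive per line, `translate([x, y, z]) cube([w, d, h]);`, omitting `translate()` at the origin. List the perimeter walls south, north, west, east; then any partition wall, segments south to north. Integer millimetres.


cube([6250, 100, 3000]);
translate([0, 4400, 0]) cube([6250, 100, 3000]);
translate([0, 100, 0]) cube([100, 4300, 3000]);
translate([6150, 100, 0]) cube([100, 4300, 3000]);
translate([3250, 100, 0]) cube([100, 1000, 3000]);
translate([3250, 1850, 0]) cube([100, 2550, 3000]);


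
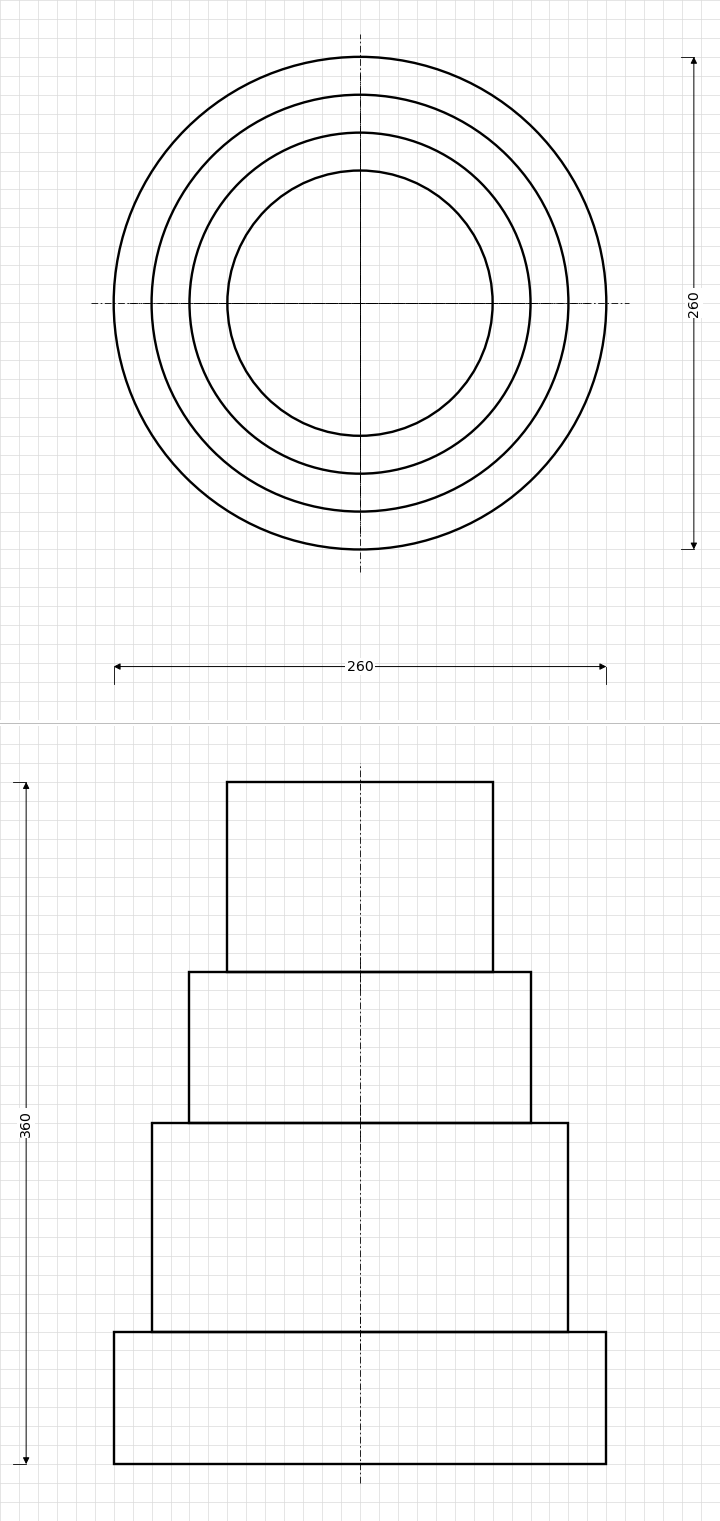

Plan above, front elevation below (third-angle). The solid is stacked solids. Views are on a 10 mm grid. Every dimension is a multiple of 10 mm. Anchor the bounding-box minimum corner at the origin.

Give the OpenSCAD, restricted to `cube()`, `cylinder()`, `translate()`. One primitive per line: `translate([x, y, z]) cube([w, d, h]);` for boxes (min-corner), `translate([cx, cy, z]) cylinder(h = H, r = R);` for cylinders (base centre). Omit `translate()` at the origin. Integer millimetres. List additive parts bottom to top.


translate([130, 130, 0]) cylinder(h = 70, r = 130);
translate([130, 130, 70]) cylinder(h = 110, r = 110);
translate([130, 130, 180]) cylinder(h = 80, r = 90);
translate([130, 130, 260]) cylinder(h = 100, r = 70);


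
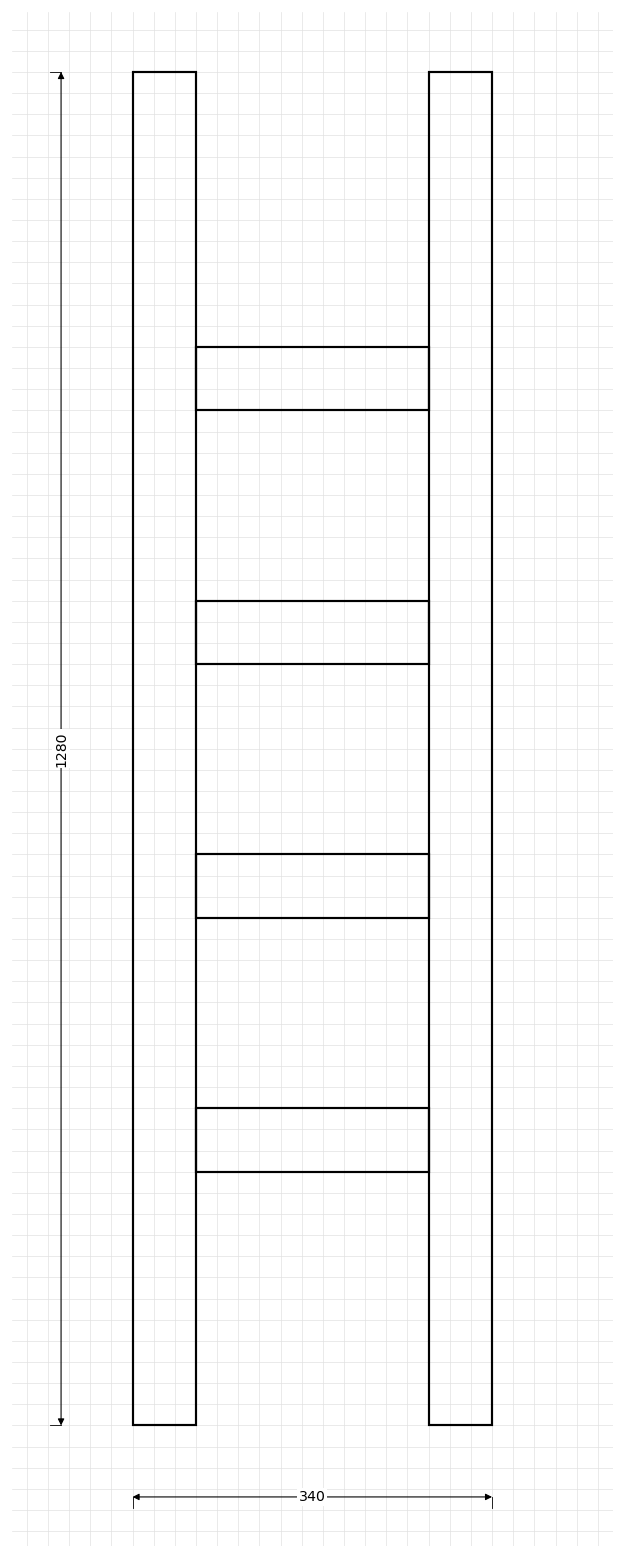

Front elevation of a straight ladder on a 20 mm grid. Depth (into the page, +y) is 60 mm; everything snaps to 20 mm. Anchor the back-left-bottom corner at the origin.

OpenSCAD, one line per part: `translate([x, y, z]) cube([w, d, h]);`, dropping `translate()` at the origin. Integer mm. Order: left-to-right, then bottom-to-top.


cube([60, 60, 1280]);
translate([60, 0, 240]) cube([220, 60, 60]);
translate([60, 0, 480]) cube([220, 60, 60]);
translate([60, 0, 720]) cube([220, 60, 60]);
translate([60, 0, 960]) cube([220, 60, 60]);
translate([280, 0, 0]) cube([60, 60, 1280]);
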